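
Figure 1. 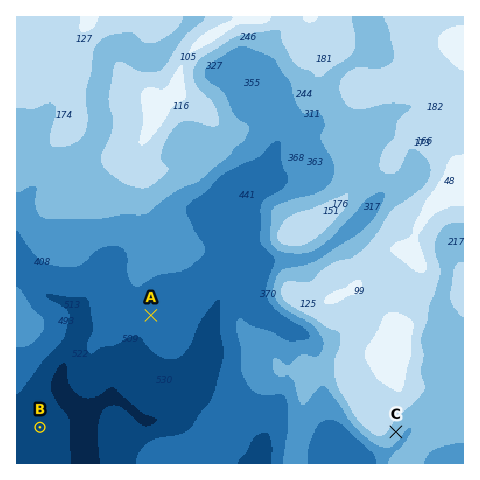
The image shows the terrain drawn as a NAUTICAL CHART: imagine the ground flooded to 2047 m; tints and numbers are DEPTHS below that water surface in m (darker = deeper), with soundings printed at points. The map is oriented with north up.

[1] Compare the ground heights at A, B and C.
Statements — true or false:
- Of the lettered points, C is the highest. true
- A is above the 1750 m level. false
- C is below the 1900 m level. true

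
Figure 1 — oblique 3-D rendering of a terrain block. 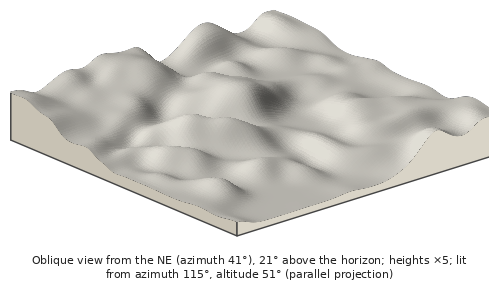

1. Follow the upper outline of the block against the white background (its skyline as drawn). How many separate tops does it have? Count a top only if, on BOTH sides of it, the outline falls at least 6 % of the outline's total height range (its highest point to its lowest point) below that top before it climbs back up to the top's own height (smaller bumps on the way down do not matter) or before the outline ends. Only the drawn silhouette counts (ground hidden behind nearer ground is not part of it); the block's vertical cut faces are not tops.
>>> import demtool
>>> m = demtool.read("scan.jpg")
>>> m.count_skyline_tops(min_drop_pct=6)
3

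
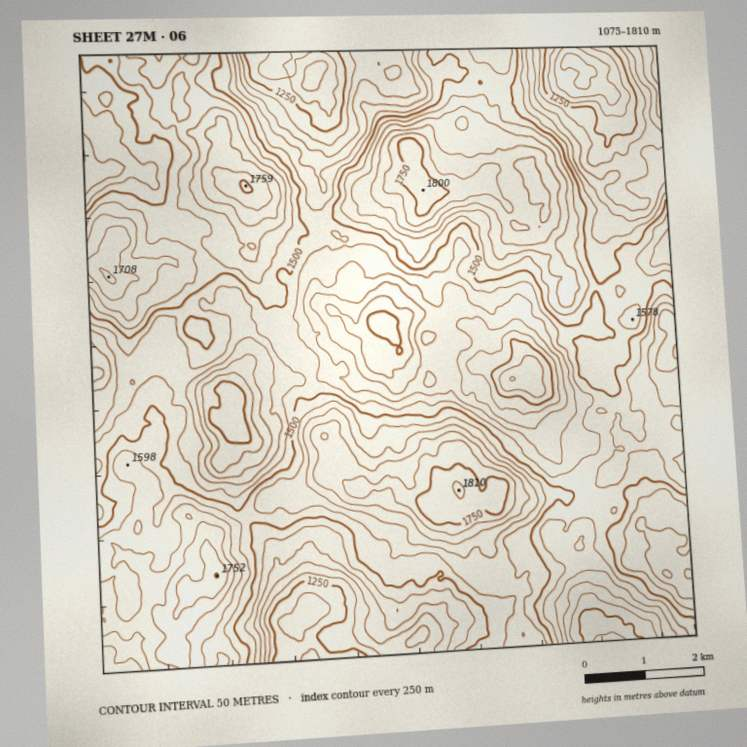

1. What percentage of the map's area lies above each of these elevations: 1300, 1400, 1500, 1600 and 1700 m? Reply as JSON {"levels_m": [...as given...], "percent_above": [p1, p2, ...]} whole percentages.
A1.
{"levels_m": [1300, 1400, 1500, 1600, 1700], "percent_above": [89, 73, 46, 20, 5]}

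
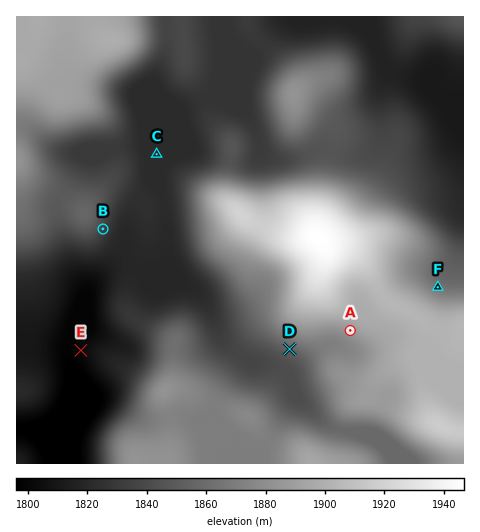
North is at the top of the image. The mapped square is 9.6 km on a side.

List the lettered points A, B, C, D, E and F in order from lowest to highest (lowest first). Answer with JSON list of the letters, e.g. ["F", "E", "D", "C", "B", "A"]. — ["E", "C", "B", "D", "F", "A"]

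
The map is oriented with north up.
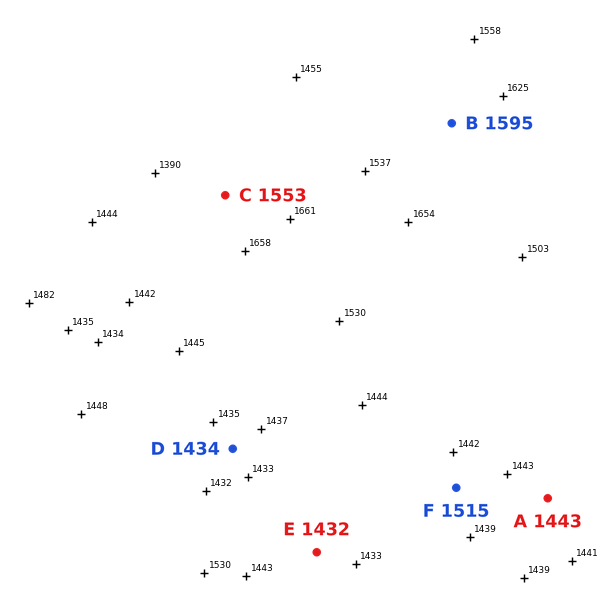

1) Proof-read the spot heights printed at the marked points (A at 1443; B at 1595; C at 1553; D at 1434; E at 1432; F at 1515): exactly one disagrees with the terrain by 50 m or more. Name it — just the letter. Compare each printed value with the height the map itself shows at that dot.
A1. F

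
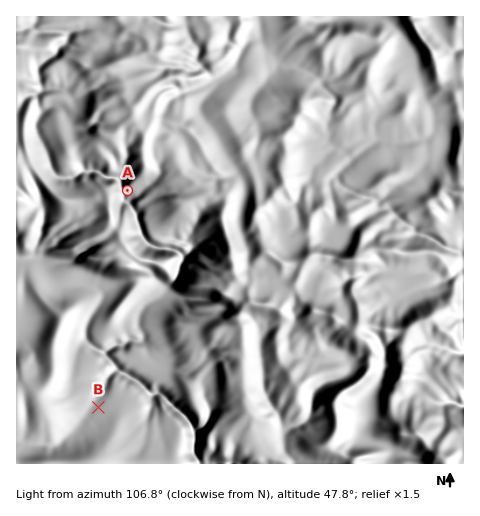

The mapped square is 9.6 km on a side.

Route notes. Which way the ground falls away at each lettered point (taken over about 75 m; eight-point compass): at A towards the SW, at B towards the NW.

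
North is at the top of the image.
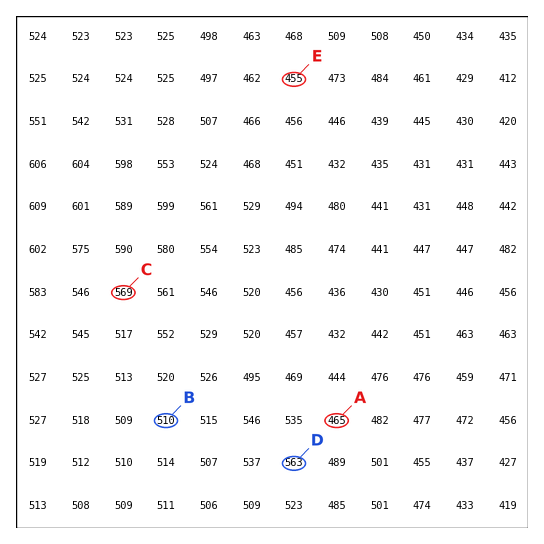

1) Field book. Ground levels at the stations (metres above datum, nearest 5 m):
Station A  465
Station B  510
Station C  570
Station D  565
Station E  455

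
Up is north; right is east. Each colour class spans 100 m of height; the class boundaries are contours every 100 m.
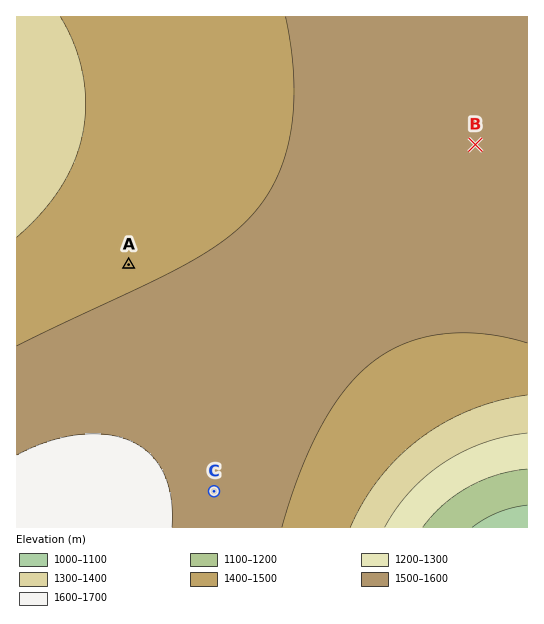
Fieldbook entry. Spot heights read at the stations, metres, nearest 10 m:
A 1480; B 1530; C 1570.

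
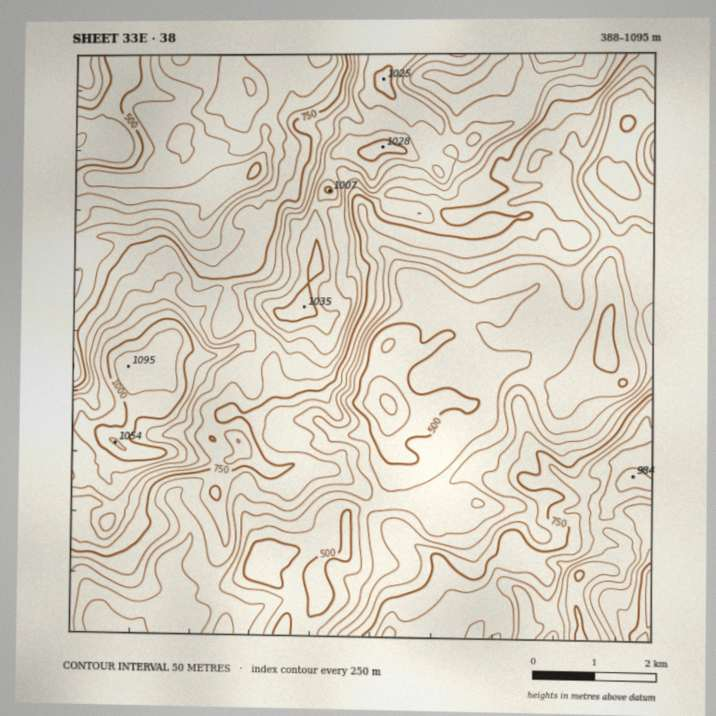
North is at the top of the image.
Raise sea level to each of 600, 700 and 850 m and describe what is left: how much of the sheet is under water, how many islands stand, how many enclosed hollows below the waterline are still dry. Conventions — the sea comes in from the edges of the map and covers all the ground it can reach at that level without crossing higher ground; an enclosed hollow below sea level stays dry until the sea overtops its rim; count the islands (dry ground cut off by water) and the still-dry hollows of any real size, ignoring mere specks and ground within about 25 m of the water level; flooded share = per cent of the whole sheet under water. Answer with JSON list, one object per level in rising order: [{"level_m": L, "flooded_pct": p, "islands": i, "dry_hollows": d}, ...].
[{"level_m": 600, "flooded_pct": 32, "islands": 0, "dry_hollows": 0}, {"level_m": 700, "flooded_pct": 52, "islands": 0, "dry_hollows": 0}, {"level_m": 850, "flooded_pct": 79, "islands": 0, "dry_hollows": 0}]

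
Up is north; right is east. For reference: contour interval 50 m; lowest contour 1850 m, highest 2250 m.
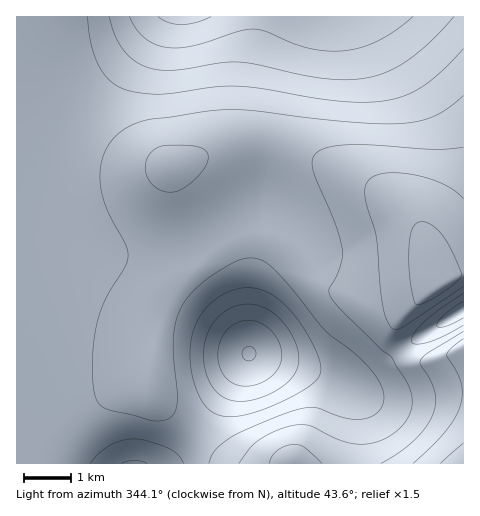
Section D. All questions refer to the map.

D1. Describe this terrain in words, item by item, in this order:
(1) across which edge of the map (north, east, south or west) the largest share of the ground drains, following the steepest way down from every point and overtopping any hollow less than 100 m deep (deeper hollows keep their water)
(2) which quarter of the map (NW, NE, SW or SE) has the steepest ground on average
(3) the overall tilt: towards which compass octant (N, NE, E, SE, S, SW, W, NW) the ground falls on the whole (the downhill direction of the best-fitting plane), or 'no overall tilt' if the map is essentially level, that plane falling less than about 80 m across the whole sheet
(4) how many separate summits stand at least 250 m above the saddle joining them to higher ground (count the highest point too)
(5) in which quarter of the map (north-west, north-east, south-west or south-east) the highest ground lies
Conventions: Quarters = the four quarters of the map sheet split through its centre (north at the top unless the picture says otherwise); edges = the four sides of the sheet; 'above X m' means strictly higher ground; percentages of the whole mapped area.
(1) Most of the ground drains across the northern edge.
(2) The steepest ground, on average, is in the south-east quarter.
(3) Overall the map slopes down towards the north-west.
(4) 1 summit rises at least 250 m above its surroundings.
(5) The highest point lies in the south-east quarter of the map.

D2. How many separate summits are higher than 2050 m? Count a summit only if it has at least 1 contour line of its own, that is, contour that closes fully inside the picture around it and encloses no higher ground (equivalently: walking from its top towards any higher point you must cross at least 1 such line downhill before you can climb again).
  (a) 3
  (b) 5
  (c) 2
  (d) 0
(c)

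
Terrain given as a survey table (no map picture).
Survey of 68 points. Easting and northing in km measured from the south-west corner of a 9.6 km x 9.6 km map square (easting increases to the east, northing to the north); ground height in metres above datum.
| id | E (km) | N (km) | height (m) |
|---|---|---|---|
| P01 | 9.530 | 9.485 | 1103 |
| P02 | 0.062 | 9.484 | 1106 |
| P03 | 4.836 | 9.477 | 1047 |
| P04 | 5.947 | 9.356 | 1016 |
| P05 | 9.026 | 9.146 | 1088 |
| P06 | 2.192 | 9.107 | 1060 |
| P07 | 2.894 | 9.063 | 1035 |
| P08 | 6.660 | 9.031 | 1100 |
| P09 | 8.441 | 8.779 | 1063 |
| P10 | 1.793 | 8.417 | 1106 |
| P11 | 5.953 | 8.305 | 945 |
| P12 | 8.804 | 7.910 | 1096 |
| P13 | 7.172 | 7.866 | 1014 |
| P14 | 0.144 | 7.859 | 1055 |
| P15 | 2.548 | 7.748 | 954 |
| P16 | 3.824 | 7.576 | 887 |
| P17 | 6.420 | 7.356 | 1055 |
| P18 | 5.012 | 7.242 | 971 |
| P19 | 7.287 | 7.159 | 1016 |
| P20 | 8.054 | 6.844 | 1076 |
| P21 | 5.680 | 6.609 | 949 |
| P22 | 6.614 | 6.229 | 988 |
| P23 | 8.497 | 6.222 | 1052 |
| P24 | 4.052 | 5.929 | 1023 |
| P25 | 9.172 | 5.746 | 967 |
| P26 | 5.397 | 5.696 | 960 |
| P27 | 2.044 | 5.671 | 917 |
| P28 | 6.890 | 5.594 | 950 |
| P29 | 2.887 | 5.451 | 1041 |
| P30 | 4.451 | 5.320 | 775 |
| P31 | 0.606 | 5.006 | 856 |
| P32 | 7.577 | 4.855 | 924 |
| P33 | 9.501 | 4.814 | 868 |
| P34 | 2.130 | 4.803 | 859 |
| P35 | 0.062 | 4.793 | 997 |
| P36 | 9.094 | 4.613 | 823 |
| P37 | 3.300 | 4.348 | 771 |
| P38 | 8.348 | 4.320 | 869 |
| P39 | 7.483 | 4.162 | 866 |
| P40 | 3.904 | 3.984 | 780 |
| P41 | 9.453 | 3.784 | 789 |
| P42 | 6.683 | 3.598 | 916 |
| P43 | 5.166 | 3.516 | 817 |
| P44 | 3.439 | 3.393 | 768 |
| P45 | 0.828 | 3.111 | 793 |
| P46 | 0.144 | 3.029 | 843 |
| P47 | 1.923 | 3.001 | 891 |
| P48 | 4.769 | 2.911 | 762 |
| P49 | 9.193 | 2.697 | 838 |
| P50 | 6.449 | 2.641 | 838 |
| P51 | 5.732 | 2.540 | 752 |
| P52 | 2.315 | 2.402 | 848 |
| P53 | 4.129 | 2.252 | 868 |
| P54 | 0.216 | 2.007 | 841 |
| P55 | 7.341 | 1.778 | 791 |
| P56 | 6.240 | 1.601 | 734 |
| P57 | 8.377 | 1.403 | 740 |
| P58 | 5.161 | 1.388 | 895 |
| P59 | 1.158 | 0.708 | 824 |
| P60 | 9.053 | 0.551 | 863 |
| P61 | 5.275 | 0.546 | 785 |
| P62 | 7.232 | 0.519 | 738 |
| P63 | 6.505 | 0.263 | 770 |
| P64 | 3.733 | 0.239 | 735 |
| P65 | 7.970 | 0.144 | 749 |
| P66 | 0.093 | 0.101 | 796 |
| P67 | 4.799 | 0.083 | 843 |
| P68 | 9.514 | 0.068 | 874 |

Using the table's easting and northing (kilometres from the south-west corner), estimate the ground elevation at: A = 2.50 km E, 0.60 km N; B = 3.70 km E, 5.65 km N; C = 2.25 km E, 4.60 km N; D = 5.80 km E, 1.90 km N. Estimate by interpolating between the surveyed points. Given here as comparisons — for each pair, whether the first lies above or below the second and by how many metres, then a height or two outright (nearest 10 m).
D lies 240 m below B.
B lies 210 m above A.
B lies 150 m above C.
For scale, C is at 840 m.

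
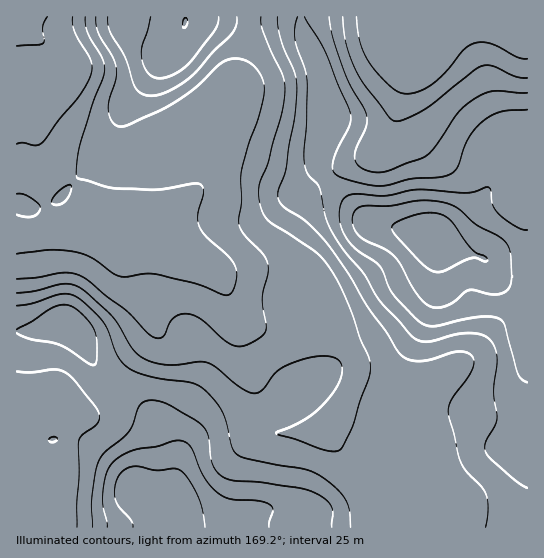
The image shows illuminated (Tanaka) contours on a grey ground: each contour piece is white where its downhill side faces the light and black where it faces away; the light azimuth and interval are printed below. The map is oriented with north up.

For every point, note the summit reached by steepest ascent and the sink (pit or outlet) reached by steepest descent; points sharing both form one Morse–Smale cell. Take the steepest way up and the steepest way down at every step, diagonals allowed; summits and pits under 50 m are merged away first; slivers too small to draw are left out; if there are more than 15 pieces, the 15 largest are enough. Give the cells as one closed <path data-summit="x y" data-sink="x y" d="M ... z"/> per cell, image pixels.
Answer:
<path data-summit="434 239" data-sink="17 17" d="M301 16l-51 0-3 35-12 30-5 6-12 5-17 19-22 18-3 21 13 20 4 11 0 8-8 11-91 37-27 1 51 1 97 40 9 4 16 32 13 10 14 7 24 1 30-10 6 4 21 20 8 14 0 10-4 18-20 50 24 30 13 34 2 25 156 0 1-398-22 2-13 10-4 9 2 27-6 16-24 29-22 14-5 3-13-7-44-9-10-4-32-31-11-14-5-12 1-17 7-20 0-19-7-34-15-32z"/><path data-summit="154 501" data-sink="17 17" d="M53 236l-18 3-19-1 1 290 354-1-2-24-13-34-24-30 20-50 4-18 0-10-8-14-21-20-6-4-30 10-24-1-14-7-13-10-16-32-9-4-97-40-51 0z"/><path data-summit="434 239" data-sink="398 17" d="M527 16l-226 1 2 16 17 40 7 34 0 19-7 20-1 17 9 18 33 34 12 8 48 10 13 7 27-17 14-14 14-23 0-35 4-9 13-10 20-1 2-2z"/><path data-summit="185 23" data-sink="17 17" d="M249 16l-228 1 6 13 19 14 18 21-4 20-23 48 2 13 6 11 42 37-10 17-25 23 2 3 40 0 85-34 12-9 2-5 0-8-4-11-13-20 1-17 3-6 21-16 17-19 12-5 5-6 12-30z"/><path data-summit="434 239" data-sink="17 17" d="M21 16l-5 1 0 220 19 2 16-3 26-25 10-17-18-18-14-9-11-12-5-9-2-13 23-48 4-20-18-21-19-14z"/>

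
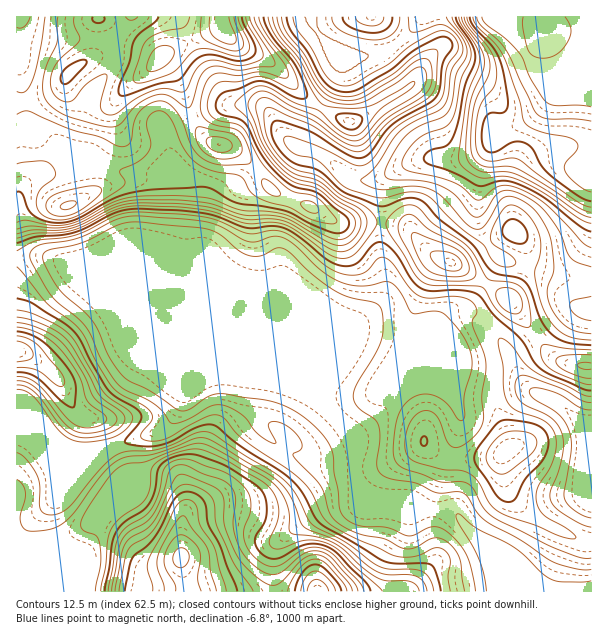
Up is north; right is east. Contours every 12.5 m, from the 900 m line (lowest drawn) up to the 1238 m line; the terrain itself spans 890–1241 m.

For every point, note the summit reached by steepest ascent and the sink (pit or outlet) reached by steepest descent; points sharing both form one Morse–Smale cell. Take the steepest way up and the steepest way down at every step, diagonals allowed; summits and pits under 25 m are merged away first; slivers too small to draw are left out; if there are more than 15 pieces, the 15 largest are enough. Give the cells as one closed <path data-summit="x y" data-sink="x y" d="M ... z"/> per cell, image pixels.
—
<path data-summit="222 29" data-sink="504 17" d="M503 16l-80 0-11 14-17 16-9 6-17 4-12 0-30-13-11-13-5-14-294 0-1 85 11 1 17-5 12-6 9-11 3 12 12 13 2 8-14 42 8 33 1 14 27-15 27-9 49 0 30-33 8-1 12 2 7 5 19 19 16 20 16 9 20 6 31 18 42 0 1-38 8-11 20-11 15-5 31 2 14-3 15-7 6-8 1 4-11 28-5 36 2 14 9 19 13 15 6 2 57 17 12 0 3-4 14-36 0-154-35 1-11-6-18-19-14-24-9-11z"/><path data-summit="222 29" data-sink="591 591" d="M65 80l-9 11-12 6-28 5 0 155 28-1 16 4 185 77 7 5 48 48 26 19-1-17 18-29 15-39 21-19 6-12 0-18-5-17 2-34-43-1-31-18-20-6-16-9-16-20-19-19-7-5-12-2-8 1-30 33-49 0-27 9-27 15-1-14-8-33 11-30 3-17-14-16z"/><path data-summit="180 557" data-sink="591 591" d="M371 336l-11 0-2 2-10 24-18 21-5 9 1 17-18-13-21-10-50-8-22 0-15 6-17 10-8 22-13 14-39 12-19 9-24 1-18-6-12 0-26-10-7 0-1 103 7 3 21 0 34-12 16-12 8-18 20-26 12-5 24 3 15 4 7 7 6 17 0 12-5 16 0 38 6 25 85 1 2-43 10-13 21-14 15-10 18-6 21-1 6 3 37-1-24-8-13-7-7-7-3-9 3-42 28-27 22-24 6-24 0-9-3-2z"/><path data-summit="17 351" data-sink="591 591" d="M44 256l-28 2 1 178 7 0 26 10 12 0 18 6 24-1 19-9 39-12 13-14 7-21 18-11 15-6 22 0 32 4 37 11-58-55-188-78z"/><path data-summit="506 450" data-sink="591 591" d="M461 310l-12 4-7 9-18 43-28 29-10 12-28 27-3 42 3 9 7 7 31 14 35 2 24 4 25 29 27 12 14 11 19-24 7-16-25-16-10-10-7-13-3-30 6-6 2-6-16-39 0-41-10-28 2-9-16-13z"/><path data-summit="180 557" data-sink="504 17" d="M137 469l-15 5-8 8-5 10-7 8-8 18-16 12-34 12-21 0-7-2 1 52 170-1-6-25 0-38 5-16 0-12-4-11-2-6-10-8z"/><path data-summit="450 263" data-sink="504 17" d="M491 142l-6 8-15 7-14 3-31-2-15 5-20 11-8 11 0 37 17 2 11 5 21 24 31 15 44 28 12 15 14 21 5 4 32-26 7-3 14 0 2-2 0-66-10 22-4 12-3 4-18-1-57-18-13-15-7-15-4-15 4-31 12-36z"/><path data-summit="506 450" data-sink="591 425" d="M488 326l-4 3 0 6 10 28 0 41 16 39-2 6-6 6 3 30 7 13 10 10 17 12 9 3 5-10 11-11 18-6 4-4 6-16 0-50-8 0-23-22-31-14-10-12-14-30z"/><path data-summit="450 263" data-sink="591 591" d="M389 223l-6 0-3 2 0 33 5 17 0 18-6 12-21 19-18 45 8-7 10-24 2-2 11 0 43 14-4 30 14-14 16-40 9-12 10-4 8 2 19 14 24-26-48-32-31-15-21-24z"/><path data-summit="318 591" data-sink="591 591" d="M359 505l-21 1-18 6-29 18-14 13-5 15 1 34 118-1 0-28 3-11 9-15 5-21 16-7-59-1z"/><path data-summit="180 557" data-sink="591 591" d="M431 508l-15 3-8 5-5 21-9 15-3 11 1 29 179-1-25-2-30-30-36-18-25-29z"/><path data-summit="180 557" data-sink="504 17" d="M591 16l-87 0 0 5 10 14 14 24 12 14 17 11 18 0 17-3z"/><path data-summit="587 366" data-sink="591 425" d="M536 336l-25 18 0 5 9 19 14 14 27 12 23 22 7 0 1-60-23-2-12-4-11-10z"/><path data-summit="222 29" data-sink="591 591" d="M548 524l-8 16-18 24 18 20 9 6 9-1 14 3 19 0 1-50-10-1z"/><path data-summit="371 17" data-sink="504 17" d="M422 16l-110 0 0 5 4 9 11 13 30 13 12 0 17-4 9-6 17-16z"/>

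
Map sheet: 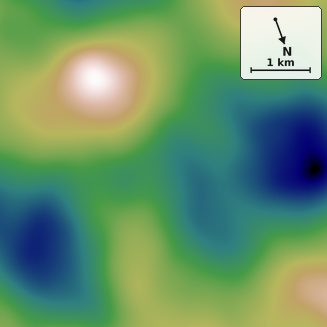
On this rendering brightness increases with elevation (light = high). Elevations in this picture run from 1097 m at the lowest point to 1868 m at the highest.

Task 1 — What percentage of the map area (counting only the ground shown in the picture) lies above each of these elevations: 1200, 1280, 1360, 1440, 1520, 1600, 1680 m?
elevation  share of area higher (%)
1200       94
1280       84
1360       69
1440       54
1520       36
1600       19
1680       8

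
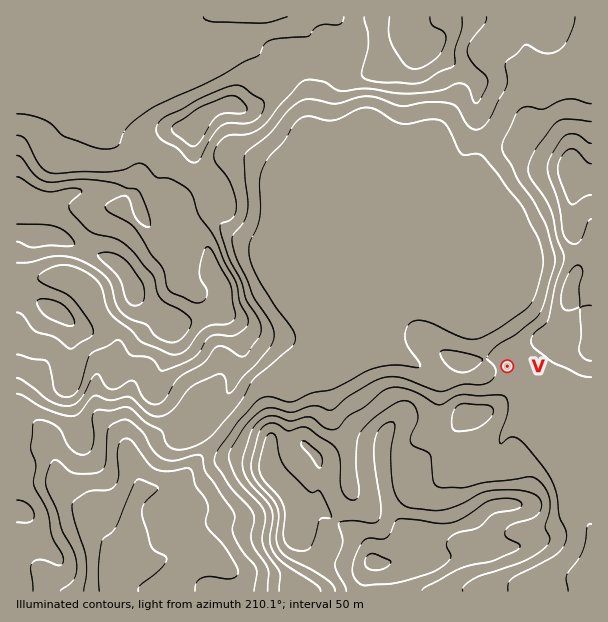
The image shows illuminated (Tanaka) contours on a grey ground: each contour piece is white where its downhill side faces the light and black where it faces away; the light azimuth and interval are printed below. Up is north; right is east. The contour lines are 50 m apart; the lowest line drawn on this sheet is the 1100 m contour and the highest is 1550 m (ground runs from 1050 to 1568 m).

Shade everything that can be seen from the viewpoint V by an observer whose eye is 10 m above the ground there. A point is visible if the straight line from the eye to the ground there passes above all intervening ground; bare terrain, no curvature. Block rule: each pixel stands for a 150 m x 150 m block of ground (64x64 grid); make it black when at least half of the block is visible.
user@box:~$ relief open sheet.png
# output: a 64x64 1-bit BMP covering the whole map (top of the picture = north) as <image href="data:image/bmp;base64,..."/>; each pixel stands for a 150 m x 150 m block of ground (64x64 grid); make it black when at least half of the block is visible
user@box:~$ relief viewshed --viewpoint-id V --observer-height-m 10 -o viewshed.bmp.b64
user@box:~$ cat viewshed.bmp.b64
<image width="64" height="64" href="data:image/bmp;base64,Qk0+AgAAAAAAAD4AAAAoAAAAQAAAAEAAAAABAAEAAAAAAAACAAATCwAAEwsAAAIAAAAAAAAA////AAAAAAAAAAAAAAAAAAAAAAAAAAAAAAAAAAAAAAAAAAAAAAAAAAAAAAAAAAAAAAAAAAAAAAAAAAAAAAAAAAAAAAAAAAAAAAAAAAAAAAAAAAAAAAAAAAAAAAAAAA/gAAAAAAAAB+AAAAAAAAADwAAAAAAAAAGAAAAAAAAAAAAAAAAAAAAAAAAAAAAAQAAAAAAAAABgAAAAAAAAAHAAAAAAAAAAPAAAAADAAAAePAAAAeAAAB9+AAIB4IAAP/4AAgDw+AB8fwYCAPh4AAB/HgAAeHAAAH9/AAA8eAAAf/8AAHz4AAPA8gAAfPgAA4BAAAA//AAHgAAAAHv8eB+AAAADQf///4AIAAYB////gBgABgH///+AGAAGAf///8AYAAwD////wAgACAP////ADAAQB////8AMAAAH////4B4AAAf////gHAAAB////+AcAAAP////8DwAAh3////wfAACGf////j+AcYb////+f8AABP//////gAAD//////8AAAf/////5AAAB//////gAAAH/////+AAAAf////+AAAAA/////4AAAAD/////gAAAAD/////AAAAAAf///8AAAAAA////wAAAAAA////AAAAAABwf/gAAAAAAHAP8AAAAAAA4A/gAAAAAAAADOCAAAAAAAAAcYAAAAAAAAAZgAAAAAAAAAuAA=="/>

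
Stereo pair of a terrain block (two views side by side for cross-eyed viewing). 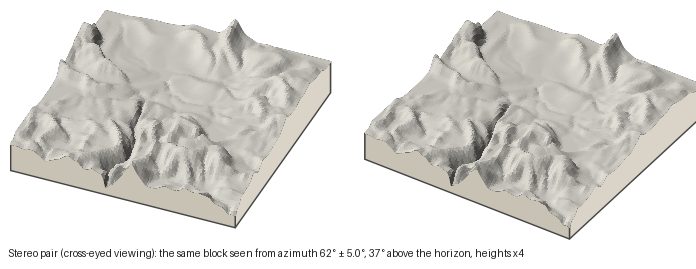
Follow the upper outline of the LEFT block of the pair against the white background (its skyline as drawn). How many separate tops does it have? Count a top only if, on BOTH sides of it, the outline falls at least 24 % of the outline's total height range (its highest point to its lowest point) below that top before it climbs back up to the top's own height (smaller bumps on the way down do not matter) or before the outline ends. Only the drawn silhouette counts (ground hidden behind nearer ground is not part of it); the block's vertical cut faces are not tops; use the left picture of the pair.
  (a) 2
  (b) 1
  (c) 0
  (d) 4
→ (b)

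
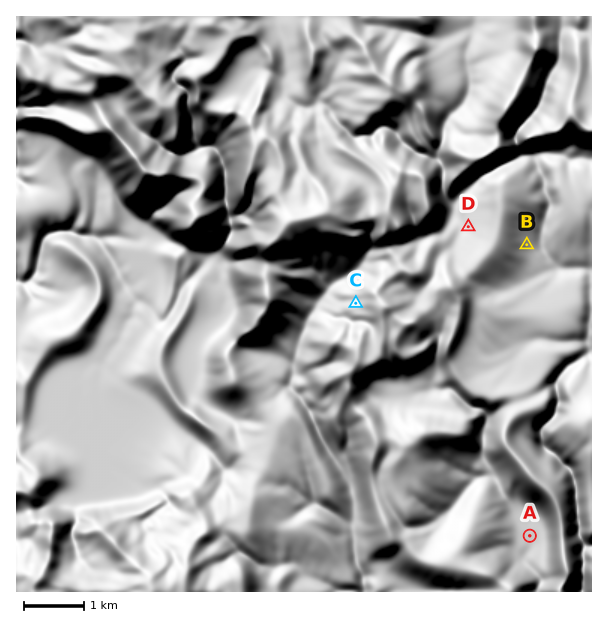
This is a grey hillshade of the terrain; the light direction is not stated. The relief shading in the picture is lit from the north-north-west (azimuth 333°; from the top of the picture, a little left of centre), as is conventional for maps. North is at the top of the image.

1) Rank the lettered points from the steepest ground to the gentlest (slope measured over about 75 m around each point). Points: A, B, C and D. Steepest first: C B D A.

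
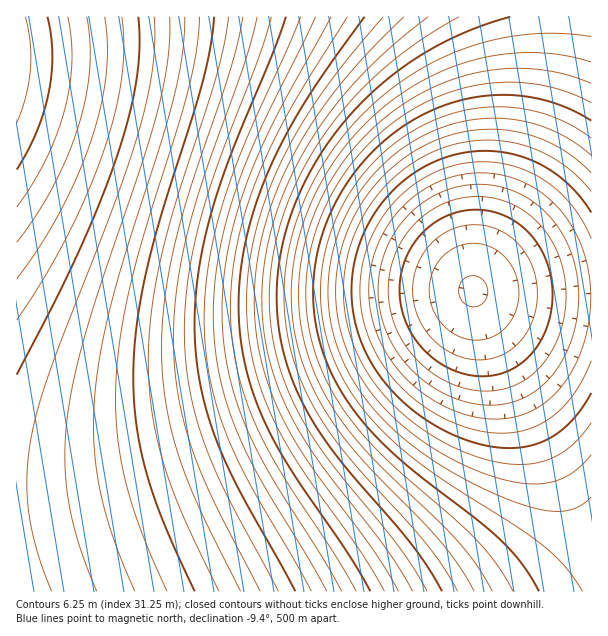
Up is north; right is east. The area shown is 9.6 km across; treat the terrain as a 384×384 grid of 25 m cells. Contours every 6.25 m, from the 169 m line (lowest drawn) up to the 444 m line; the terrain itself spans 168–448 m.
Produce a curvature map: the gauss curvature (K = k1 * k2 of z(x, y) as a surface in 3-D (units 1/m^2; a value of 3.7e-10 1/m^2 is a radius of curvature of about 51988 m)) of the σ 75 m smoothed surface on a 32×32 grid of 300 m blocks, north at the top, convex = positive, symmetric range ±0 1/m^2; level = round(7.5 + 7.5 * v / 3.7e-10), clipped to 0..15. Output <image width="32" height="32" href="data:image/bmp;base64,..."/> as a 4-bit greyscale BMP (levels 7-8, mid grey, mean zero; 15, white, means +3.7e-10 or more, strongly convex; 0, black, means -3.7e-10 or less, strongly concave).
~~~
<image width="32" height="32" href="data:image/bmp;base64,Qk12AgAAAAAAAHYAAAAoAAAAIAAAACAAAAABAAQAAAAAAAACAAATCwAAEwsAABAAAAAAAAAAAAAAABEREQAiIiIAMzMzAERERABVVVUAZmZmAHd3dwCIiIgAmZmZAKqqqgC7u7sAzMzMAN3d3QDu7u4A////AHd3d3d3eIiIiIh3d3ZmZ3d3d3d3d3eIiIiHd3dmZmZmd3d3d3d3d4iId3d2ZlVVZnd3d3d3d3d3d3d3ZmVVVVV3d3d3d3d3d3d3dmZVVEVVd3d3d3d3d3d3d3ZmVUREVXd3d3d3d3d3d3d2ZlVUREV3d3d3d3ZmZmd3d2ZlVURVd3d3d3ZmZmZnd3d3dmVVVXd3d3dmZmZmZ3iIiId2ZlV3d3d2ZmZmZneImaqZiHZmd3d3ZmZmVmZ4iau7u6mId3d3d2ZmZVZmeJvN3t3LqYd3d3dmZlVWZ4ms3v//7bqYd3d3ZmZVVmeKvf////7LmHd3d2ZmZWZnms7/////3Kl3d3d2ZmZmeJrO/////+ypd3d3dmZmZnibzv/////sqXd3d3dmZmZ4ms7/////7Kl3d3d3dmZmeJrN/////tuoh3d3d3dmZneJvO///+3KmIiIh3d3d2Z3iavN7u7cqYeIiIiHd3d2d3iZq8zMuph3iIiIiHd3dmZ3iJmqqpmHdoiIiIiHd3ZmZ3eIiIiHdmaIiIiIiHd3ZmZmd3d3dmZmiIiIiIh3d2ZmZmZmZmZmZoiIiIiId3dmZlVVVVVVVWaIiIiIiHd3ZmZVVVVVVVZmiIiIiIh3d2ZmVVVVVVVmZoiIiIiId3dmZmVVVVVWZmaIiIiIiHd3dmZmZmZmZmZm"/>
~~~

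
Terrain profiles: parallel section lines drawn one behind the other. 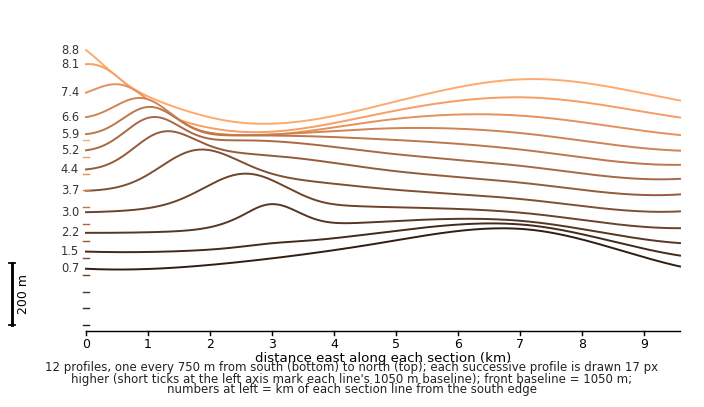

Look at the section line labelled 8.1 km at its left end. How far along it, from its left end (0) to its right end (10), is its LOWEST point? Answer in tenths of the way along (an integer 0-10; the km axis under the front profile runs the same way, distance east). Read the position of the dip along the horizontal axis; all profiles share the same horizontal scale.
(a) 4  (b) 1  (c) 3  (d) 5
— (c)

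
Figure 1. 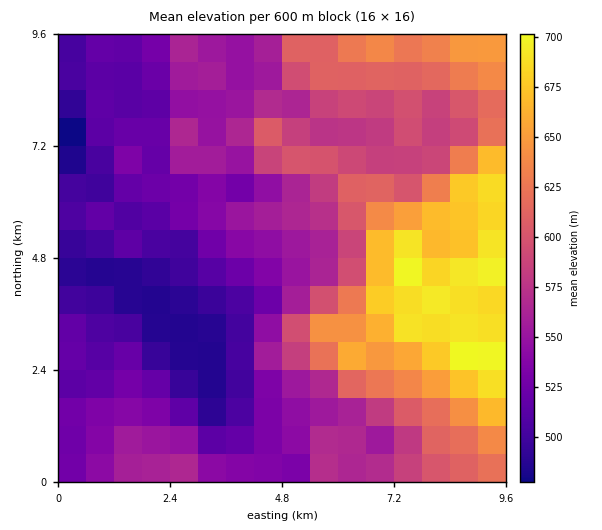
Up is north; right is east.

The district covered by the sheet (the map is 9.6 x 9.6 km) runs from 475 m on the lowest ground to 715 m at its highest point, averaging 570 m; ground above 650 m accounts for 13.2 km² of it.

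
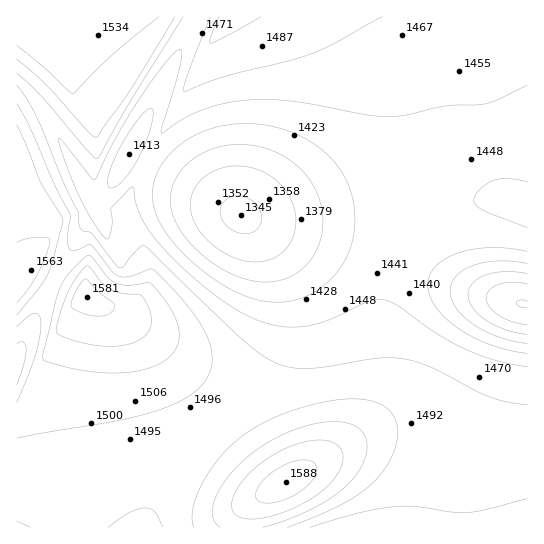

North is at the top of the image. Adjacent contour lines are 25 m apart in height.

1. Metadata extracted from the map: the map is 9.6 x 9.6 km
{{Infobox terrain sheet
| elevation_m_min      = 1325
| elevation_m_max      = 1590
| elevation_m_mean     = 1470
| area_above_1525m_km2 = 11.6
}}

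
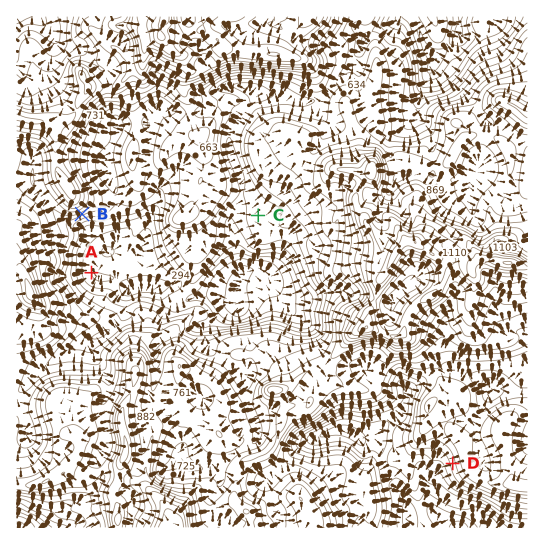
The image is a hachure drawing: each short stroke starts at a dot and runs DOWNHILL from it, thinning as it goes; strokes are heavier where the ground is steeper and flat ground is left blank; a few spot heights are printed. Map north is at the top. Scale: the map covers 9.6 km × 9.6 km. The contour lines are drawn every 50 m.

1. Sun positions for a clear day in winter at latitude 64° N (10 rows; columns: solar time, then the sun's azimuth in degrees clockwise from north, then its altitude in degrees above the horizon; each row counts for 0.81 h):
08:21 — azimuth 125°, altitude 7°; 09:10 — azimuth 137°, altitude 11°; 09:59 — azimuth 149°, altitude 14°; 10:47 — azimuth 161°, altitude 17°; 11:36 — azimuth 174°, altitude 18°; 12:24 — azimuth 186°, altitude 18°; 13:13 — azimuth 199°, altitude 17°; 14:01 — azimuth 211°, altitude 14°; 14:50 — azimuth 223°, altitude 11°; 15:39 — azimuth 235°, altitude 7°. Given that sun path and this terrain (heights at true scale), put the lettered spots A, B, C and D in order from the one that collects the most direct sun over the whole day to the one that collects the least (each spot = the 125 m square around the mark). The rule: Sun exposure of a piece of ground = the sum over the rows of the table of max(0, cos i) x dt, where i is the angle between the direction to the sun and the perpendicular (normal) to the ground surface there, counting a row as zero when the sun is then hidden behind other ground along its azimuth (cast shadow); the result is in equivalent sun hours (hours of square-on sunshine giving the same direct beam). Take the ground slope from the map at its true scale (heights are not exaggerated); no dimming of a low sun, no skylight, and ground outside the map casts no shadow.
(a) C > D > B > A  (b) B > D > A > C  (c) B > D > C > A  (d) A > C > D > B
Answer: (c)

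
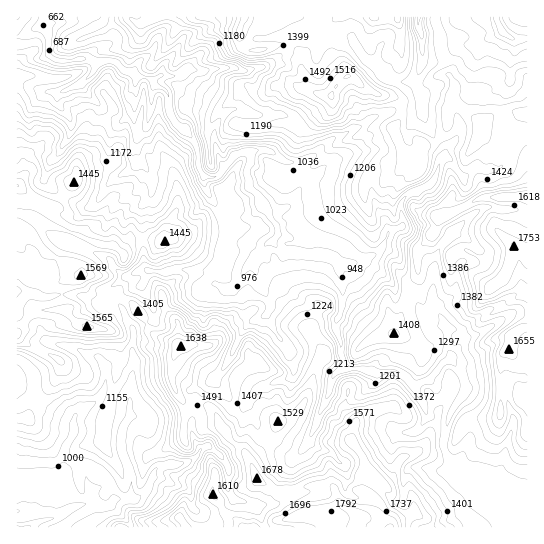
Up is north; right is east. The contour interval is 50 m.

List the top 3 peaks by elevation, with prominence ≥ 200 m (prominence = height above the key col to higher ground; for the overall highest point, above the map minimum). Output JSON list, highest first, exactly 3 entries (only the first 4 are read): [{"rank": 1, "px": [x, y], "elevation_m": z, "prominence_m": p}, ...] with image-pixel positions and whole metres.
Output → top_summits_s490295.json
[{"rank": 1, "px": [514, 246], "elevation_m": 1753, "prominence_m": 477}, {"rank": 2, "px": [331, 97], "elevation_m": 1608, "prominence_m": 251}, {"rank": 3, "px": [81, 275], "elevation_m": 1569, "prominence_m": 250}]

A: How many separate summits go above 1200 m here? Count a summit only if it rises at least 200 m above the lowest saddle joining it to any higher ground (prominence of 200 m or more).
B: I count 3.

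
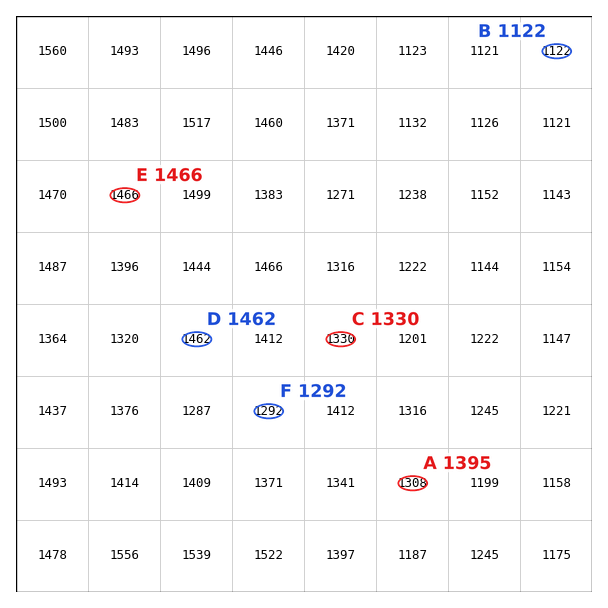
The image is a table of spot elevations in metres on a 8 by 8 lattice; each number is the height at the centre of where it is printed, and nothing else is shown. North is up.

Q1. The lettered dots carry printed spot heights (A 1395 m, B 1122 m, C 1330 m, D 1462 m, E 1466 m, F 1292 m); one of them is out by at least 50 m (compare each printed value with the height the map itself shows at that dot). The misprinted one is A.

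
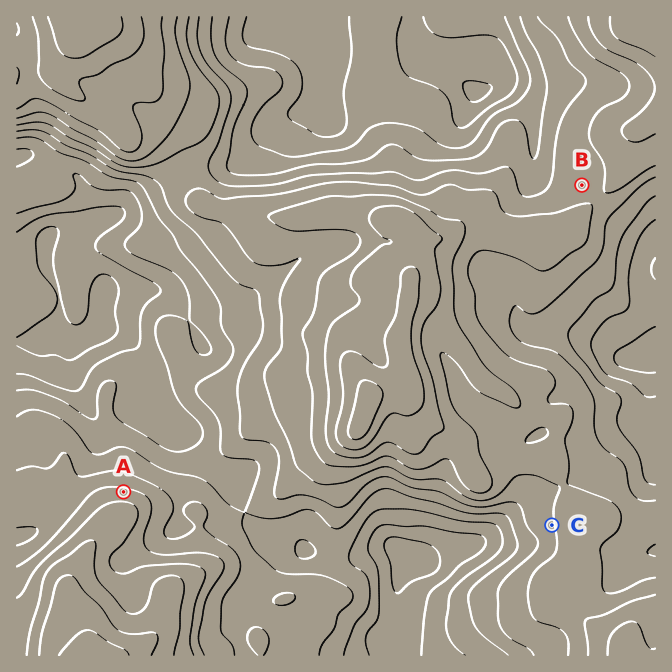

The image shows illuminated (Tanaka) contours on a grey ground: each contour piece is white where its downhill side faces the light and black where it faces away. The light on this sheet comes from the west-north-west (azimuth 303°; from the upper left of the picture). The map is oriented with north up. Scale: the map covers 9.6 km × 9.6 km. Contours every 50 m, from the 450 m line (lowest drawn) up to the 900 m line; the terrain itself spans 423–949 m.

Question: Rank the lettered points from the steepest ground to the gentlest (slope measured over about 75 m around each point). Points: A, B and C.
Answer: A C B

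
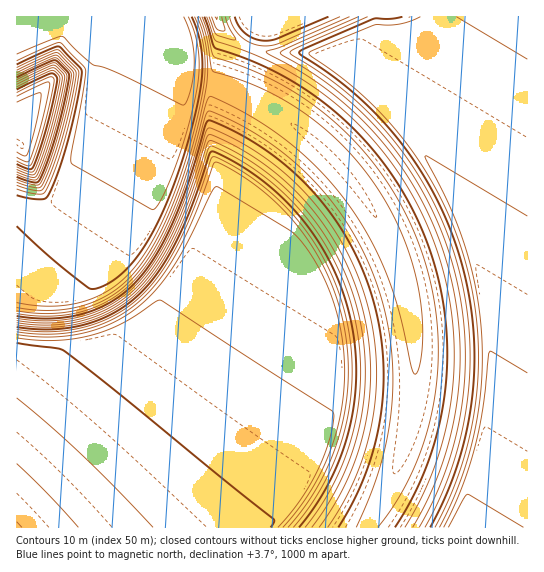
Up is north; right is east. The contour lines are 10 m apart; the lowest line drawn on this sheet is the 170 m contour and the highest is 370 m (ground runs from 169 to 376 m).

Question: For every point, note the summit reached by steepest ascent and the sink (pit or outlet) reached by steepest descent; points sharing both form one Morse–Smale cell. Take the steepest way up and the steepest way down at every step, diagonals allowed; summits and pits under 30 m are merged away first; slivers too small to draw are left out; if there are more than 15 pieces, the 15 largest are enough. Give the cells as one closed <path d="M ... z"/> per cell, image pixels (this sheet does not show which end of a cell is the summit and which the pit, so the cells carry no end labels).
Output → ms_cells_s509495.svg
<path d="M173 16l-23 0-2 2-20 53-35 68-33 58-7 7-7 3-30-5 0 325 351 1 24-45 8-20 10-37 6-35-2-65-5-29-9-32-20-44-19-30-29-34-18-17-36-27-32-17-27-11-24-2-7-5 0-23-3-14z"/><path d="M527 16l-354 1 11 24 3 14 0 23 7 5 24 2 27 11 32 17 36 27 18 17 29 34 19 30 20 44 9 32 5 29 2 65-6 35-10 37-8 20-23 42 1 3 159-1z"/><path d="M149 16l-133 1 1 184 13 4 16 2 7-3 7-7 33-58 35-68z"/>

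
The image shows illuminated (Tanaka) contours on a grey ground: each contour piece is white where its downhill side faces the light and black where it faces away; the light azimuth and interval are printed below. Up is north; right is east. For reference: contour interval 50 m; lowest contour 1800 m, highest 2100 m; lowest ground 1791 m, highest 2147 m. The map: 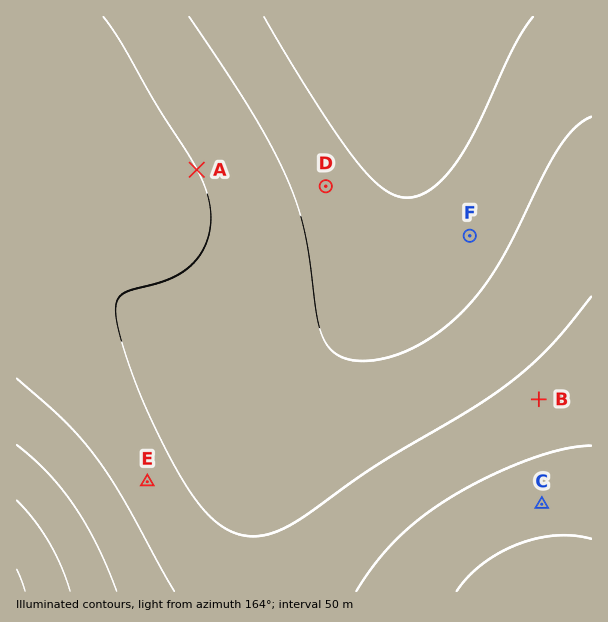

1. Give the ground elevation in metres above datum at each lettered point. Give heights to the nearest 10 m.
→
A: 2000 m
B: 1980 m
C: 1920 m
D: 2070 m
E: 1980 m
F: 2070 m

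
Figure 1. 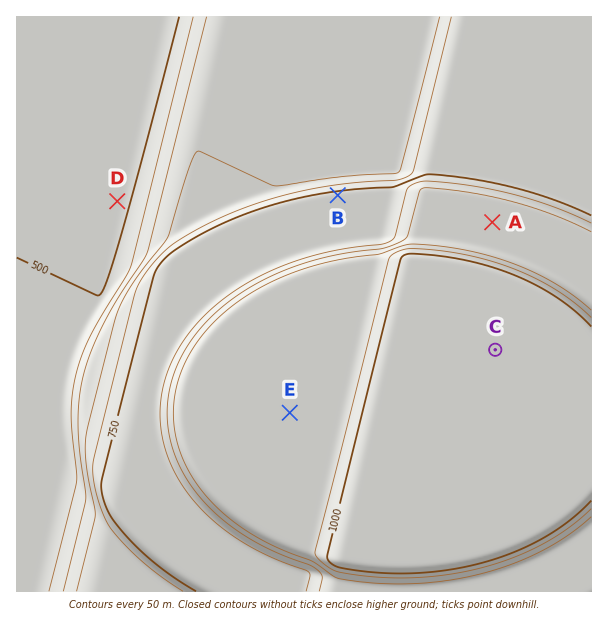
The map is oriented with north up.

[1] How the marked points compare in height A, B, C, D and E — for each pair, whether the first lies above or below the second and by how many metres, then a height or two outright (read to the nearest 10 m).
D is below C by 530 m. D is below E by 440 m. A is above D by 370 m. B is above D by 270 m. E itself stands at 930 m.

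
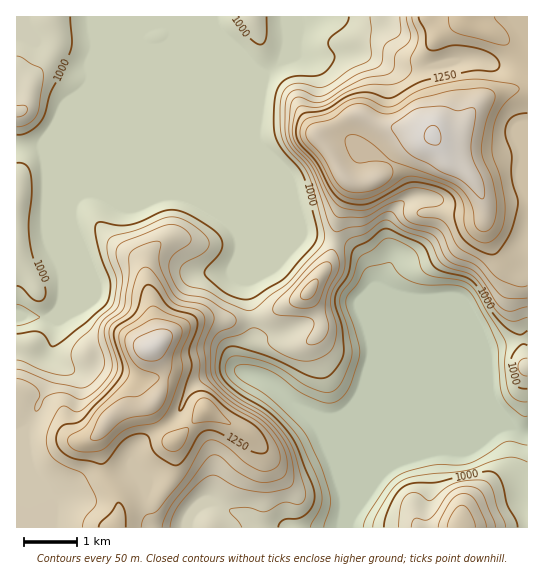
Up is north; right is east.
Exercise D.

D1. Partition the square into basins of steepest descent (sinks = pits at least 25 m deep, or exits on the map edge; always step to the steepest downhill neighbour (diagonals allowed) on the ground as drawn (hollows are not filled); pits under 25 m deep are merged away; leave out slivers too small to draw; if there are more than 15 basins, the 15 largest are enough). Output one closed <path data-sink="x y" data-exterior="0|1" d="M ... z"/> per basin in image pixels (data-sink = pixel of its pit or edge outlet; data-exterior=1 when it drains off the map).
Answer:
<path data-sink="527 433" data-exterior="1" d="M527 16l-62 0-3 5-16 8-9 8-12 17-2 8 9 40 1 33-27-7-20-1-24-12-9 0-36 20 16 23 7 15 9 9 0 8-10 27-10 45-23 33-35 18-12 4-17 3-39-1-13 4-24 13-13 11 11 23 0 12-7 16-6 6-9 4-24 3-11 10-8 12-10 7-8 1-12-7-5-17-5-8-30-16-13-2 1 137 511-1z"/><path data-sink="17 317" data-exterior="1" d="M463 16l-446 0-1 374 13 3 30 16 5 8 5 17 12 7 8-1 6-3 8-8 4-8 11-10 24-3 9-4 6-6 7-16 0-12-11-23 13-11 24-13 13-4 39 1 17-3 12-4 35-18 23-33 10-45 10-27 0-8-9-9-7-15-16-23 36-20 9 0 24 12 20 1 27 7-1-33-8-29 0-16 13-20 9-8 16-8z"/>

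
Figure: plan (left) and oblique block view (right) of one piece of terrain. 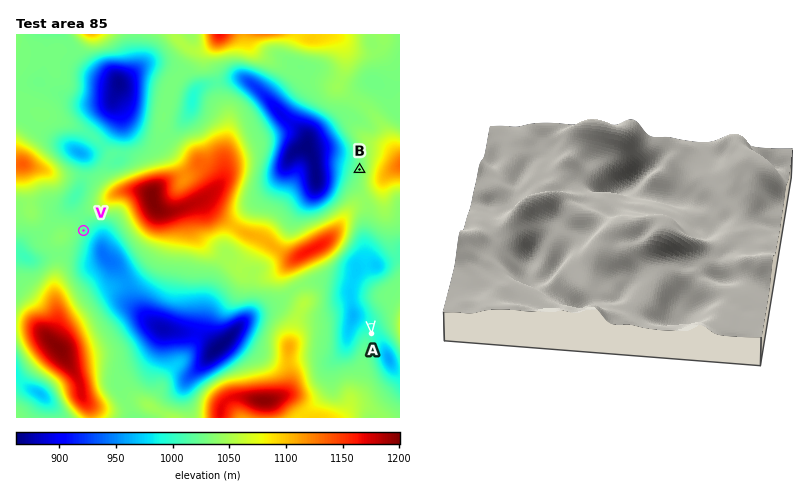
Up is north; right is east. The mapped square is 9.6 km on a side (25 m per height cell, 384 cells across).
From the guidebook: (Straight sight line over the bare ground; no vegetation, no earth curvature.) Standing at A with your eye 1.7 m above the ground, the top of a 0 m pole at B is out of sight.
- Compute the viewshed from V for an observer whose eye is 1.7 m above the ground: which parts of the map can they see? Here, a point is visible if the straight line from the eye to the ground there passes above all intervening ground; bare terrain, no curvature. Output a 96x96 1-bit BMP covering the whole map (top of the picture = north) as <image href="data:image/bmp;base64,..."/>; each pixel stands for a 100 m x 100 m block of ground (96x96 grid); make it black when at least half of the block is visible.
<image width="96" height="96" href="data:image/bmp;base64,Qk2+BAAAAAAAAD4AAAAoAAAAYAAAAGAAAAABAAEAAAAAAIAEAAATCwAAEwsAAAIAAAAAAAAA////AAAAAAAAAAAAB//gAAAAAAAAAAAAD//gAAAAAAAAAAAAH//gAAAAAAAAAA4B///wAAAAAAAAABwH/P/4MAAAAAAAADgH+H///4AAAAAAADAH+D///+AAAAAAADAH+A////gAAAAAAGAH/Af///gAAAAAAGAH/AP///gAAAAAAGAD/gH///wAAAAAAEAD/gD///gAAAAAAAAD/wD///gAAAAAAAAD/4B///AAAAAAAAAD/8Af//AAAAAAAEAD/+AD//AAAAAAAPAH//AB//AAAAAAAf////gAf/AAAAAAB/////gAP/gAAAAAH///4YAAH/gAAAAAf///gAAAB/wAAAAA////AAAAAfwAAAAD///+AAAAAPwAAAAH///8AAAAADwAAAAf///4AAAAAAAAAAAcP//4AAAAAAAAAAAQP//wAAAAAAAAAAAAP//gAAAAAAAAAAAAP//AAAAAAAAAAAAAf/+AAAAAAAAAAAAAf/+AOAAAAAAAAAAAf//f+AAAAAAAAAAA////8AAAAAAAAAAA////4AAAAAAAAAAA////wAAAAAAAAAAA////wAAAAAAAAAAA////wAAAAAAAAAAAf///4AAAAAAAAAAAH///wAAAAAAAAAAAD///wAAAAAAAAAAAB+f/4AAAAAAAAAAAB8P/4AAAAAAAAAAAA8P/4AAAAAAAAAAAA4P/4AAAAAAAAAAAAYP/4AAAAAAAAAAAAYf/4AAAAAAAAAAAAc//4AAAAAAAAAAAAP//4AAAAAAAAAAAAP//wAAAAAAAAAAAAH//wAAAAAAAAAAAAH//wAAAAAAAAAAAAH//gAAAAAAAAAAAAD//gAAAAAAAAAAAAB//gAAAAAAAAAAAAA//AAAAAAAAAAAAAAf/AAAAAAAAAAAAAAA+AAAAAAAAAAAAAAAAAAAAAAAAAAAAAAAAAAAAAAAAAAAAAAAAAAAAAAAAAAB/wAAAAAAAAAAAAAD/wAAAAAAAAAAAAAA8AAAAAAAAAAAAAAAAAAAAAAAAAAAAAAAAAAAAAAAAAAAAAAAAAAAAAAAAAAAAAAAAAAAAAAAAAAAAAAAAAAAAAAAAAAAAAAAAAAAAAAAAAAAAAAAAAAAAAAAAAAAAAAAAAAAAAAAAAAAAAAAAAAAAAAAAAAAAAAAAAAAAAAAAAAAAAAAAAAAAAAAAAAAAAAAAAAAAAAAAAAAAAAAAAAAAAAAAAAAAAAAAAAAAAAAAAAAAAAAAAAAAAAAAAAAAAAAAAAAAAAAAAAAAAAAAAAAAAAAAAAAAAAAAAAAAAAAAAAAAAAAAAAAAAAAAAAAAAAAAAAAAAAAAAAAAAAAAAAAAAAAAAAAAAAAAAAAAAAAAAAAAAAAAAAAAAAAAAAAAAAAAAAAAAAAAAAAAAAAAAAAAAAAAAAAAAAAAAAAAAAAAAAAAAAAAAAAAAAAAAAAAAAAAAAAAAAAAAAAAAAAAAAAAAAAAAAAAAAAAAAAAAAAAAAAAAAAAAAAAAAAAAAAAAAAAAAAAAAAAAAAAAAAAACAAAAAAAAAAAAA="/>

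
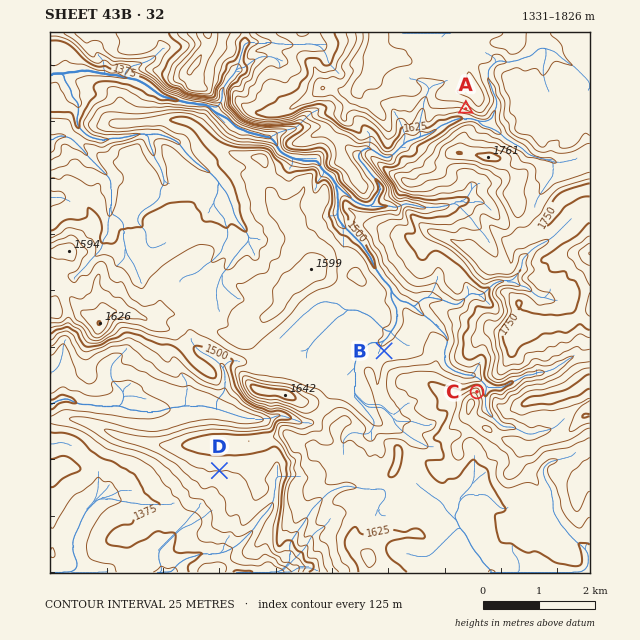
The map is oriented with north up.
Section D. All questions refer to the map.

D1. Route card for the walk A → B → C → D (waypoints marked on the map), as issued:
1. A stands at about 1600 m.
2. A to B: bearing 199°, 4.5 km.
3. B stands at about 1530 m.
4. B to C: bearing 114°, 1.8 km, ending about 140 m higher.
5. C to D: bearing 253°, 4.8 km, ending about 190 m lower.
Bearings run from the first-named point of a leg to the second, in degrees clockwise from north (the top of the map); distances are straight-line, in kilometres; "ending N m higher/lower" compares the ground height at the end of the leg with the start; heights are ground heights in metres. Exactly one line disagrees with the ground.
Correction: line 1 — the height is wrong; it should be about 1680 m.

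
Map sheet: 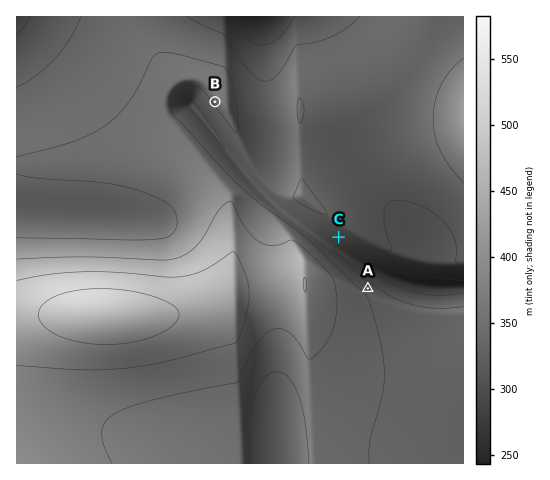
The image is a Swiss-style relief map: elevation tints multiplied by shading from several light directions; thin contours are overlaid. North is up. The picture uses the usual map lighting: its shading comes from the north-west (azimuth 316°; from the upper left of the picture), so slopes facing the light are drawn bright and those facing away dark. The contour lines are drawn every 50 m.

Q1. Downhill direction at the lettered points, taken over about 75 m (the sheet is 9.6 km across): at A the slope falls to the NE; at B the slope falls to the SW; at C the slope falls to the S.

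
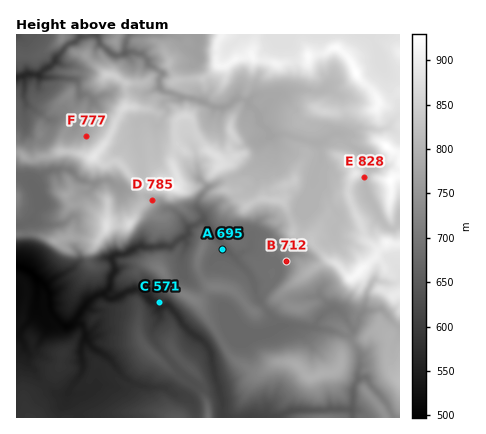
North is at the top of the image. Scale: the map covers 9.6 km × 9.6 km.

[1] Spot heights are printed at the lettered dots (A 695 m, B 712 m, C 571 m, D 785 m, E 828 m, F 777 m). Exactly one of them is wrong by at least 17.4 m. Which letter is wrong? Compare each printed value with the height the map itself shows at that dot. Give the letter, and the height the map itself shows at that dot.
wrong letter A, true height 669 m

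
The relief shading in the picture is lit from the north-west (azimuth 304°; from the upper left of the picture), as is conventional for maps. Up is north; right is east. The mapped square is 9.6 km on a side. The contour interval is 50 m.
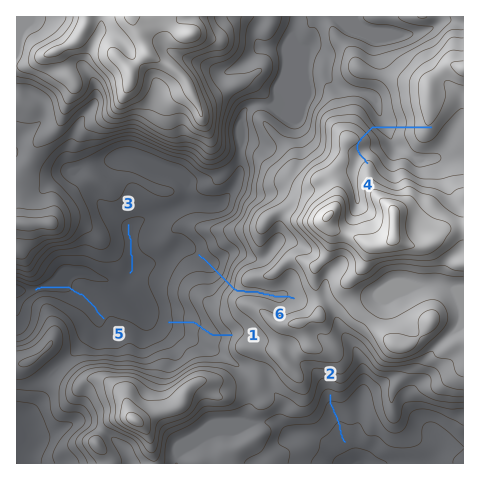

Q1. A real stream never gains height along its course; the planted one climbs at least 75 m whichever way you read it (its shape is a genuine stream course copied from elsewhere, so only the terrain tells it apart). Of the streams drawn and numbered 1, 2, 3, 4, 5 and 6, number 4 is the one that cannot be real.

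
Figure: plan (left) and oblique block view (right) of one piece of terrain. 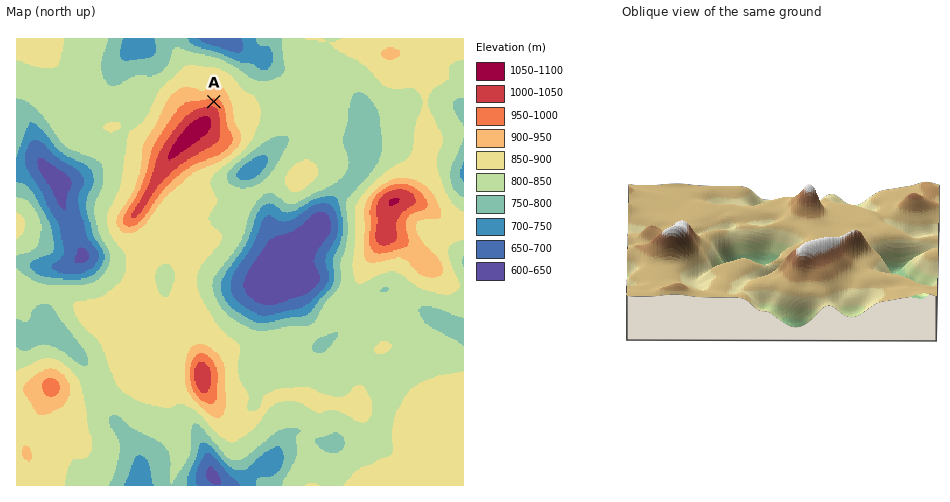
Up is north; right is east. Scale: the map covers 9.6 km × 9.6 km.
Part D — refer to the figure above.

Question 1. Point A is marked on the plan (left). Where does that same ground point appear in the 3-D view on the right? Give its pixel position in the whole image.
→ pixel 800 263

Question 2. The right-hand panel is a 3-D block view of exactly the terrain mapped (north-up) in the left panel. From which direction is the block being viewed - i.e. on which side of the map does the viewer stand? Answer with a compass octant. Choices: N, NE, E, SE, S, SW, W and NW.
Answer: N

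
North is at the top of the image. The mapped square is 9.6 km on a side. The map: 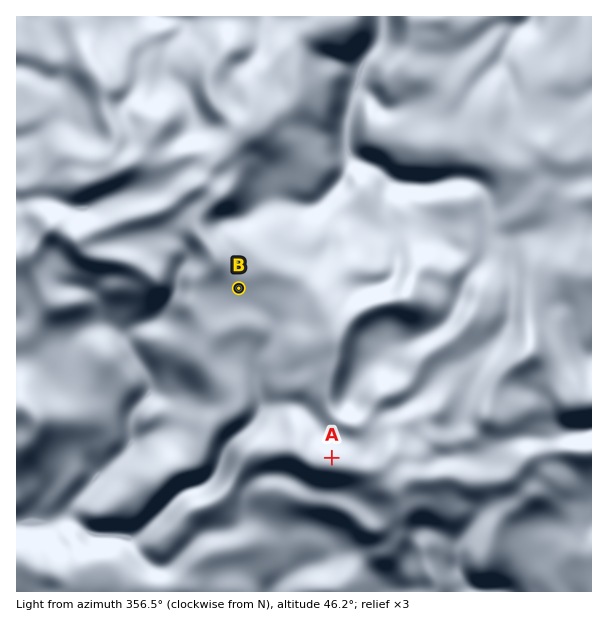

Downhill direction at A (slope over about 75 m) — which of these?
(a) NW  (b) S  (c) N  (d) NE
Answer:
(c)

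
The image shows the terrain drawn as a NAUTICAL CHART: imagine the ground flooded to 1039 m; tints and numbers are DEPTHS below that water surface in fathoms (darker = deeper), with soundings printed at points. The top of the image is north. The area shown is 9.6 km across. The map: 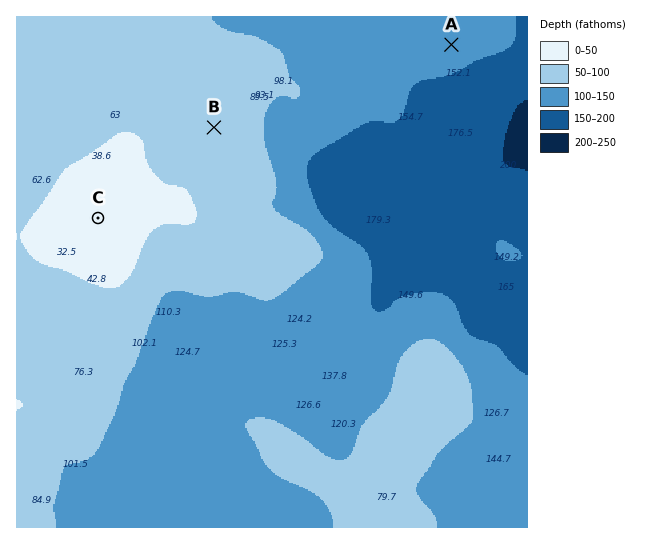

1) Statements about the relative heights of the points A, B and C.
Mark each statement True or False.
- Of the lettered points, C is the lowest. False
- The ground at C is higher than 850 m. True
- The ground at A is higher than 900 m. False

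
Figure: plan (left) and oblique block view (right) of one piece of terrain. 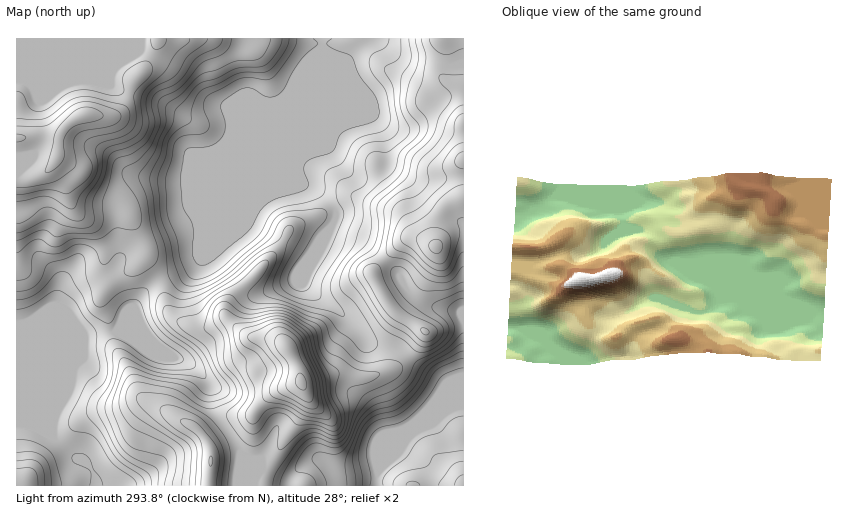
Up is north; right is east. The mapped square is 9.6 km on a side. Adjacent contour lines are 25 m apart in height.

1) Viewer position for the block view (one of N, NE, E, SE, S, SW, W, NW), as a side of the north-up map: E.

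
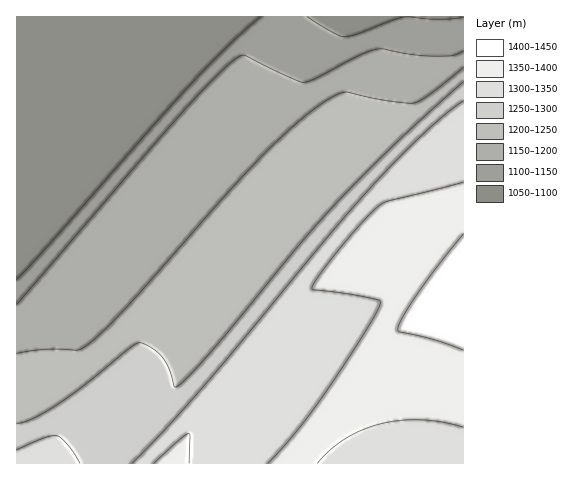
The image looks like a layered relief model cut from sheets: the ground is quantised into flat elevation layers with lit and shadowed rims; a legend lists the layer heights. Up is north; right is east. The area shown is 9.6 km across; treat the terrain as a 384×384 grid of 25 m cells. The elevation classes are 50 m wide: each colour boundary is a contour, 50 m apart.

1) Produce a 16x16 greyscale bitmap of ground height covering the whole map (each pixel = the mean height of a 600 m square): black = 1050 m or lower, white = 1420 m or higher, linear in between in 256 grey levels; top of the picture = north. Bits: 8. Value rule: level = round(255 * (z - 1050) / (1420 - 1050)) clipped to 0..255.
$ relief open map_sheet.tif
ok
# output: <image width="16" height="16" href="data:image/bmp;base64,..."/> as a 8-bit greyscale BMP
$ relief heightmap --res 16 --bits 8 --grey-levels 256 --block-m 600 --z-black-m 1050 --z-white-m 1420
<image width="16" height="16" href="data:image/bmp;base64,Qk02BQAAAAAAADYEAAAoAAAAEAAAABAAAAABAAgAAAAAAAABAAATCwAAEwsAAAABAAAAAAAAAAAAAAEBAQACAgIAAwMDAAQEBAAFBQUABgYGAAcHBwAICAgACQkJAAoKCgALCwsADAwMAA0NDQAODg4ADw8PABAQEAAREREAEhISABMTEwAUFBQAFRUVABYWFgAXFxcAGBgYABkZGQAaGhoAGxsbABwcHAAdHR0AHh4eAB8fHwAgICAAISEhACIiIgAjIyMAJCQkACUlJQAmJiYAJycnACgoKAApKSkAKioqACsrKwAsLCwALS0tAC4uLgAvLy8AMDAwADExMQAyMjIAMzMzADQ0NAA1NTUANjY2ADc3NwA4ODgAOTk5ADo6OgA7OzsAPDw8AD09PQA+Pj4APz8/AEBAQABBQUEAQkJCAENDQwBEREQARUVFAEZGRgBHR0cASEhIAElJSQBKSkoAS0tLAExMTABNTU0ATk5OAE9PTwBQUFAAUVFRAFJSUgBTU1MAVFRUAFVVVQBWVlYAV1dXAFhYWABZWVkAWlpaAFtbWwBcXFwAXV1dAF5eXgBfX18AYGBgAGFhYQBiYmIAY2NjAGRkZABlZWUAZmZmAGdnZwBoaGgAaWlpAGpqagBra2sAbGxsAG1tbQBubm4Ab29vAHBwcABxcXEAcnJyAHNzcwB0dHQAdXV1AHZ2dgB3d3cAeHh4AHl5eQB6enoAe3t7AHx8fAB9fX0Afn5+AH9/fwCAgIAAgYGBAIKCggCDg4MAhISEAIWFhQCGhoYAh4eHAIiIiACJiYkAioqKAIuLiwCMjIwAjY2NAI6OjgCPj48AkJCQAJGRkQCSkpIAk5OTAJSUlACVlZUAlpaWAJeXlwCYmJgAmZmZAJqamgCbm5sAnJycAJ2dnQCenp4An5+fAKCgoAChoaEAoqKiAKOjowCkpKQApaWlAKampgCnp6cAqKioAKmpqQCqqqoAq6urAKysrACtra0Arq6uAK+vrwCwsLAAsbGxALKysgCzs7MAtLS0ALW1tQC2trYAt7e3ALi4uAC5ubkAurq6ALu7uwC8vLwAvb29AL6+vgC/v78AwMDAAMHBwQDCwsIAw8PDAMTExADFxcUAxsbGAMfHxwDIyMgAycnJAMrKygDLy8sAzMzMAM3NzQDOzs4Az8/PANDQ0ADR0dEA0tLSANPT0wDU1NQA1dXVANbW1gDX19cA2NjYANnZ2QDa2toA29vbANzc3ADd3d0A3t7eAN/f3wDg4OAA4eHhAOLi4gDj4+MA5OTkAOXl5QDm5uYA5+fnAOjo6ADp6ekA6urqAOvr6wDs7OwA7e3tAO7u7gDv7+8A8PDwAPHx8QDy8vIA8/PzAPT09AD19fUA9vb2APf39wD4+PgA+fn5APr6+gD7+/sA/Pz8AP39/QD+/v4A////ALSzpZqpy83Hwc/VzMXAvsCOnp2WkarKycPA0tfSzs7QeH+QkY6OrsnHwsTZ3dzc3mxseIqLio60ycfEzOPn6OpkZWZ3iImIkbrLycjW7fHzW2BhZHiHiIiXwc3NzuH2+TpbXl9le4eHiJ7Hz9DT6/wiQFtdXmZ9hoeJpszR09jyHiJGW1xeaX+Gh4uuztLT2xsdJEtaW11rgIWFjLTN0NEZGhwoT1laXG1/gYGMtsnLFhgaGyxRV1dabXt7eom0wRQWFxgaMFFTUlVocW9ug6wRExQWFxg0TUxJS11hXl15DxASExMTFTREPzg7SkpHSgwODxAQDw0OLTMpHyIvLi0="/>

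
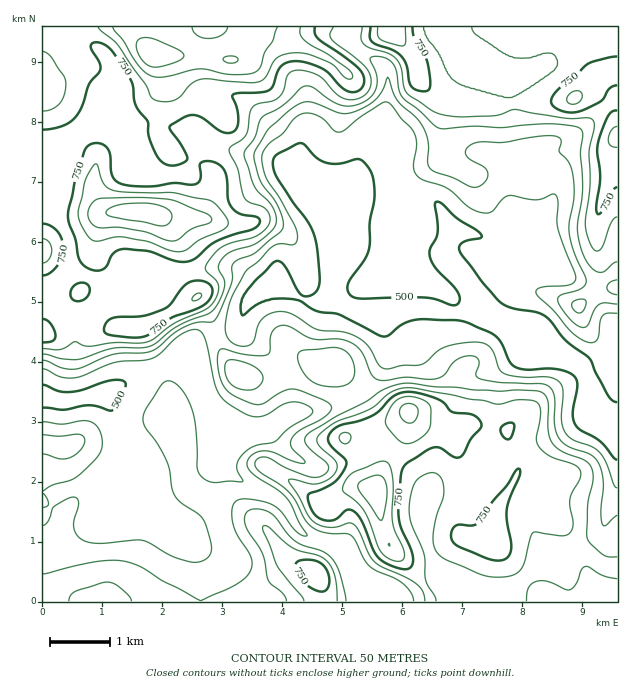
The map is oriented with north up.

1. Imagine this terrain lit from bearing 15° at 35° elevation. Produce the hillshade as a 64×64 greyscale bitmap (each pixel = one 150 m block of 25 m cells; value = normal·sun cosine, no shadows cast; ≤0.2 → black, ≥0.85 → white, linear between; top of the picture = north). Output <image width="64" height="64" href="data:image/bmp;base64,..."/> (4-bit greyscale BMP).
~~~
<image width="64" height="64" href="data:image/bmp;base64,Qk12CAAAAAAAAHYAAAAoAAAAQAAAAEAAAAABAAQAAAAAAAAIAAATCwAAEwsAABAAAAAAAAAAAAAAABEREQAiIiIAMzMzAERERABVVVUAZmZmAHd3dwCIiIgAmZmZAKqqqgC7u7sAzMzMAN3d3QDu7u4A////AJmZmZmZqqq7qqmZmIdlVVebqZmYRImZmZmZmJqqmZmZqaqqqqqqq7uqqpmZh1VEV6upmIU1iZmZmIiZmqqZmZmqqqqqqru7u6qqqZmGVVV5u5h1IBaZmZiHd4maqZmaqqq7u7u7u7u6qqqpmHZWeb3blzAAN5mIh2ZWeJmZmZq7qqu7zLu7u6qqmZmHZmi9/9qEEAJ5mYdlVVZ4mZmaq7uqqru7u7u6qpmYiHVWi+/+uWMhOKuYdlVWZ4mYiJm8upmaq7u7u6qpmYiHVFe97sl2QySLy5h2Z4iJmYiHibu6mZmqqqqqqpmIiHZVas7IQiMzNqzKmIiamZqpiHeJqqqZmZmqqqqpiIiIdmec3IIAEzNHq7mYiaqpqqmId4mZqpmZmZmZmZh3d4h3is3aMBNFQ0eaqZmaqqmpmYh4mpmqmZmZmZmZiHd3iIm97rYSV3YzR5mZmZmpmamIiImZmZuZmZmZmZiIiIiZm83bYSaqlkRomZmZmZmZqYiIiJmZm4iJmZmZmIiIiaqrunQSfN24Z5qpmZmIiJmZiIiIiImbh3iJmZmYiIiau7qEEUne7bmbvLmIiIiImZmYiJmImat2Z3iImZiIiJqqqFM3vu26mbzMuXd3d3iIiZmJqru7u2Zmd4iZiHd4ipmZiK3tuGRGm7u4ZmZmeJiImZq97t3Md3d3iJiHd3eJmZms7sl0MiR5qphmZmZ4iIiaq87/7tyZmZmZmHd3eJqZmazduHZVRniJh2ZmZ4iIiJmrze7uy7vLuqqYd3d4mpmZmaqqqqmaqYh2ZmeIiIiImZq83dy53dzMupiIiImqmZiHeKvM3N7bqHZniJqpmZmZiau7upnMzMy6mIiIiaqZh2VXiau83u3Kh3iZq7uquqqZmqqpiLuru6mZmZmauZhkREVmd3irzMuqq7u7zMu7u7qpmZmGmYmZmZmZmau5hkM0VVVERWiau83v/u3d3MzN3LqZmGV2ZniIiZmau6mFIkZ3ZURFZ4m87////t3d3e7u25mHZVRERneIiZq7mXQ0aIiHZVZ3ib3v//7czM3e///suoZmMiI0VWZ3iqmYdFmruphmd4iavN3dy6qpqs3u7ty6hngRIzIzRERomZhmnd3Kl3iZmau8u7uqqqqavMu7uql3iQE1QiEQATaJmGjO7bmImru7zMuqqqqru7u7mZmZhlaJFGdkIAAAAmiHad7bmIm83d3dy6qpmqvMzMqZmZhkRolomIdTIiIhFGVpvKmJms3e7u26mZmaq7zMuZmZhkNXmbuYiIiImGMAAliqmZq8zd3dy6mZmaqqu7upmZh0M2iYyod4mqu7pzAAN5mZq83cu7upmZmZqqqqqZiIdkMkeHapdmeZqqqqhBAleZq83cupmZiJmZmZiJmYh3ZkM1eGU5h3eImZmZqYdUVomau7qZmZiIiIiIiImZh3dmVoq6dDiIiYiJmZmZqrqGaJmZmIiZiHdmZneImZh3eIibzcuGZ4mZmImZmZmr3cl3iJmIiZmZiHd3eJqph2eJq7zMqHiVeJiIiZmZmIq8yodniYeJmZmZiIiZqql2eKqqqqhVZ5Z4iHiIiIh1VoiYdVaId5mZmZmZmaqpmHeKqZmZhTRXiImHd4d2ZTNFZmVERWZnmZmZmZmZqZmHiaqZmZhkRWeLqYdmZUMyI1ZVQyIzRWiZmZmZmZmZiImaqYmZmFRFeIy5dlVDMiI1ZlQyIiI1eamZmZiJmYiJmZmHiJmHVVZ4jLllRDIiI1d3ZVZmVVerqZmZmIiIiJmId2eIiHZmZniLqGVmVERWiZmJmrqqmsupmZmYiIiJmYZVZ4h3d4d3d3qYd4mZmqvLu7zMzM3My5mZmZmIiJqYZVV4h3d4iHeHeZmIm97v/+7d3Mu7zu25mZmZmIiZqYdVVnd3Z3iId4h5mIic7////u3LqqvO7KmZmZmYiJqXZEVnd3ZniId3iImYiKvN3dzMu6maqs3bmZmZmZiImXVDRniId3d4d2Z4iZiZqruqmYmZmaqrvLmZmZiZmIiYdUVomZmIh3d3ZniJmZmqqZmHZ4iau7u7qZmYh4iHeJh2Z4mZmYiIh3ZmZ3mZiaupmYZ4mau7qpmIiYd3d4iJmYiImZmYiJmYd3ZnaImJvLmYd4mqqph3ZmZ4h3d4iZmYh3iIiId4iJmId3dneIm7qZh4qqqYdVZmZnd3d3iJmYh2Z3dmZmZmd3d3iHVWeZmZmImZmHZVeIdmd3d3d4iZhlRWVURERERERFZ5lmZ4mZmHeHd3ZWiZh1VmZmVVV4hlM0RENERVRDIQJGmnd3iZmYdmZmZnmql1REREMyIjVkISRVZmd3dlQyEjaKiIiImYh2Znd4mqmFREVEMyEAJEIBNXmZmZmIh3ZmZ4mImIiIiHZnd4mYhlRFZmVDIiNFUxJYqqqpmZmZmqqYiImZiIiHZVZndlQzI0eIdUMjV4h0NXqqqZmZmZqru6mImZmHiIUyNFVUMhI0Z3dUMjasunRHmqmZmZmZmZqqqZiZmZmZYxJFVVREVWd3VDITe+7IQkiqqZmZmZmZmZmqqZqaqpdCJXiId3iJmYdDM1jO7HIAWruZmZmYiIiIiJqqqpqpdSNpq6qYiZmZh2Zove63IAF7ypmZmIiIiIiIiZmpmYdCJZq6qYd4iZmIiavNyoYyJZu5mZmIiImYiIiJmZmIdTJHmqmYh3eImYiZq7uYh2RXq6mZmYiJmZmIiJmZ"/>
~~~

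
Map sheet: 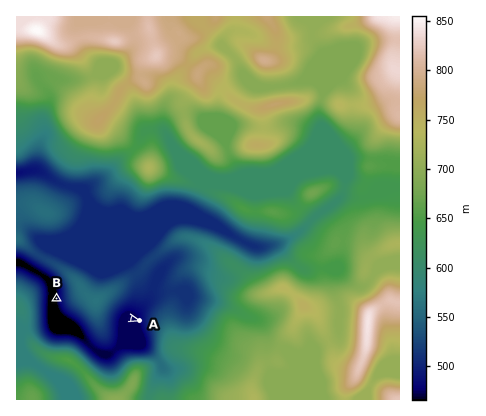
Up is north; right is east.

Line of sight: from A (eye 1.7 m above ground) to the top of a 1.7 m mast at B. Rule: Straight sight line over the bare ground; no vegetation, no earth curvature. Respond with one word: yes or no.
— no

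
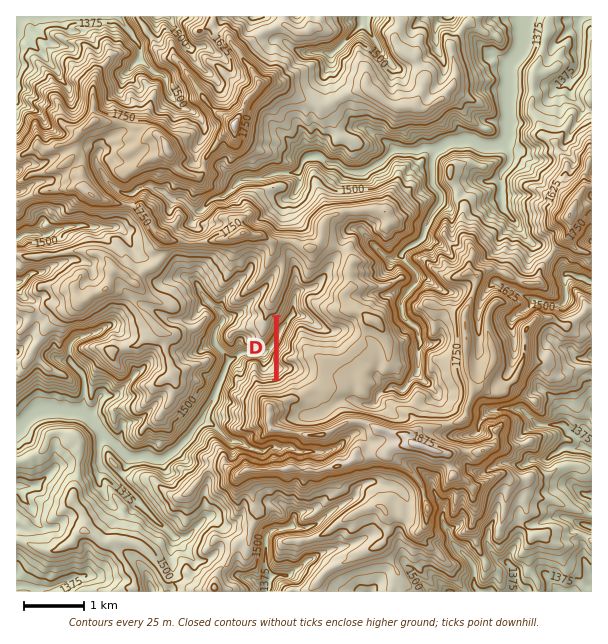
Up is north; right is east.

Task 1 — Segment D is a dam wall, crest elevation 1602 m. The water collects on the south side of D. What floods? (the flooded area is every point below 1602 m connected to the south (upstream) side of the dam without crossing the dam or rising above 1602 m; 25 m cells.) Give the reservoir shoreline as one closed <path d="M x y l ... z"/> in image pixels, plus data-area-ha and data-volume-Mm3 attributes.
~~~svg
<path d="M297 276l-1 0-2 0 0 2-1 0-1 1 0 2 0 1-1 1-1 1 0 1 0 2 0 1-1 0 0 2-1 0 0 1 0 2 0 1-1 1-1 1 0 1 0 2-1 1-1 0 0 2 0 1 0 1-1 1 0 1-1 1 0 1 0 1-1 1-1 1 0 1-1 1-1 1 0 1 0 2 0 1 0 2 0 1 0 2 0 1 0 2 0 1 0 2 0 1 0 2 0 1 0 2 0 1 0 2 0 1 0 2 0 1 0 2 0 1 0 2 0 1 0 2 0 1 0 2 0 1 0 2 0 1 0 2 0 1 0 2 0 1 0 2 0 1 0 2 0 1 0 2 0 1 0 2 0 1 1 1 2 0 1-1 0-1 1 0 1-1 0-1 1 0 2 0 1-1 0-1 1-1 0-1-1-1 0-1-1 0-2 0-1-1 0-1-1-1-1-1-1-1-1-1 0-1 0-2 1-1 1 0 0-1 1-1 1 0 0-1 1-1 1-1 1-1 1 0 0-1 1-1 0-1 0-2 0-1 0-2 0-1 1-1 0-1 0-1 1-1 1-1 0-1 1-1 1-1 0-1 0-1 1-1 0-1 0-2 1-1 1-1 1-1 1 0 1 0 2 0 1 0 1 0 1 1 1 0 1 1 1 0 1 0 1 1 1 1 1 0 2 0 0 1 1 1 2 0 1 0 2 0 1 0 1-1 1-1 1-1-1-1-1 0-1-1-1-1 0-1 0-1-1-1-1-1-1-1-1-1-1 0-1-1 0-1-1-1-1-1-1-1-1-1-1 0-1-1 0-1-2 0 0-1-1-1-1 0 0-2 0-1 0-2-1-1-1 0 0-2 0-1 1-1 1-1 0-1 1-1 1-1 1-1 1-1 1 0 2 0 1-1 0-1 2 0 1 0 1 0 1-1 1-1 1-1 0-2 0-1-1-1-1 0-2 0-1 1-2 0-1 0-2 0-1 0-1 1-1 1-1 0-1-1-1-1-1 0-1 0-1-1 0-1 0-1-1-1-1-1 0-1 0-2-1 0z" data-area-ha="47" data-volume-Mm3="22.82"/>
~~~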